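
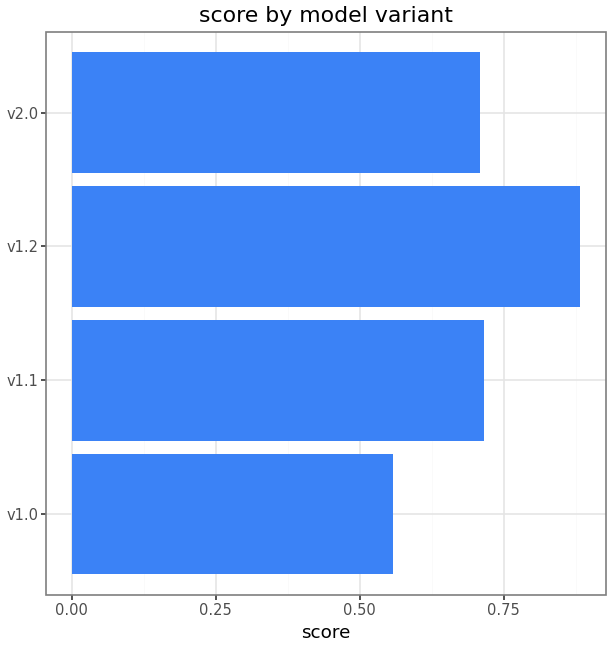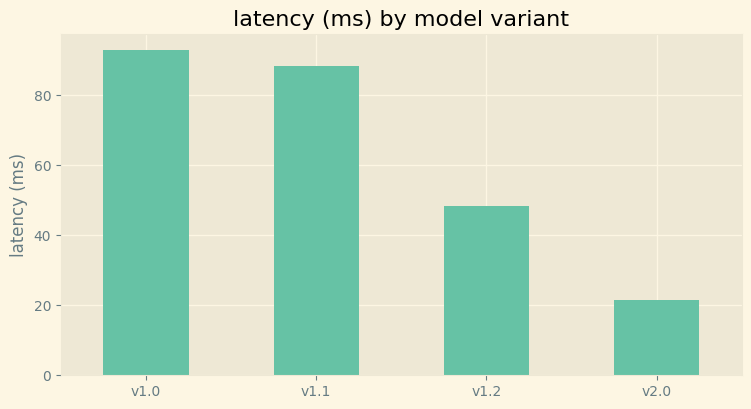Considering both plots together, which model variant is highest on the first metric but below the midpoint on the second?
v1.2

Chart 2 median latency (ms) ≈ 70; below-median model variants: v1.2, v2.0. Among those, v1.2 has the highest score (≈ 0.9).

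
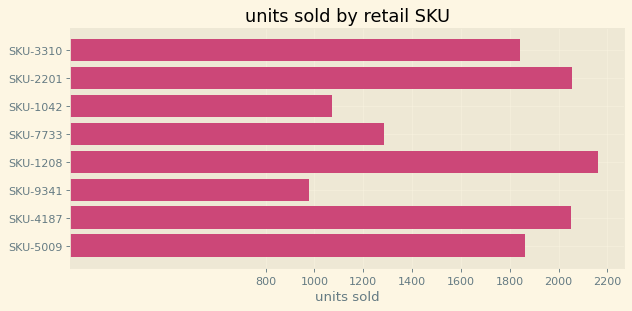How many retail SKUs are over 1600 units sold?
Above 1600: SKU-3310, SKU-2201, SKU-1208, SKU-4187, SKU-5009.

5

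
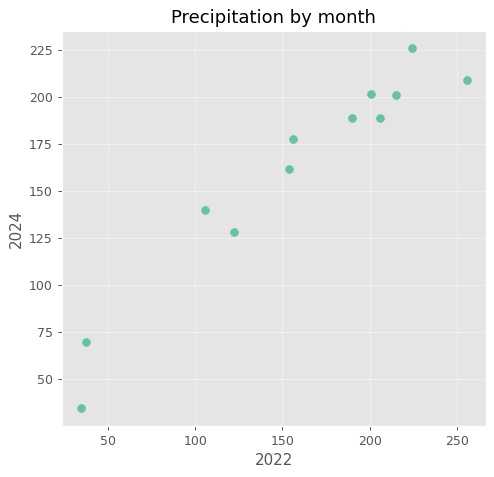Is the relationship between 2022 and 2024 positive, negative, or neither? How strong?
Points are positively correlated; strong (|r| ≈ 1.0).

positive, strong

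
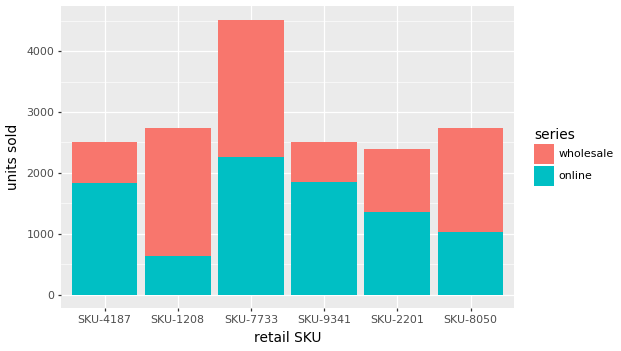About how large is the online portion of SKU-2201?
online top ≈ 1500, bottom ≈ 0; segment ≈ 1500.

≈ 1500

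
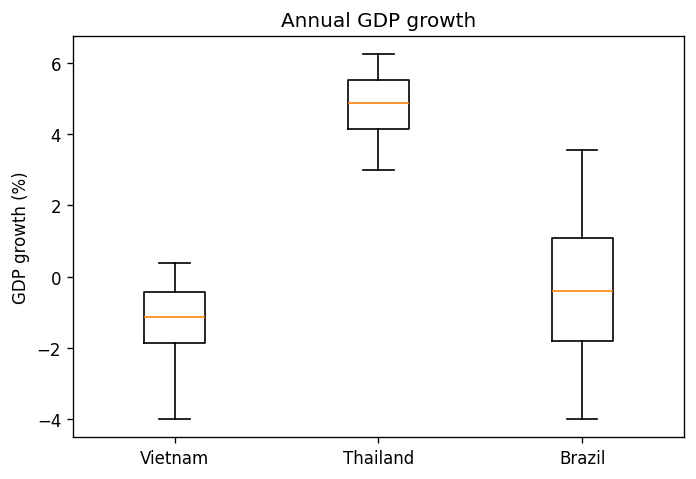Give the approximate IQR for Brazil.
Q3 ≈ 1.0, Q1 ≈ -2.0; IQR ≈ 3.0.

≈ 3.0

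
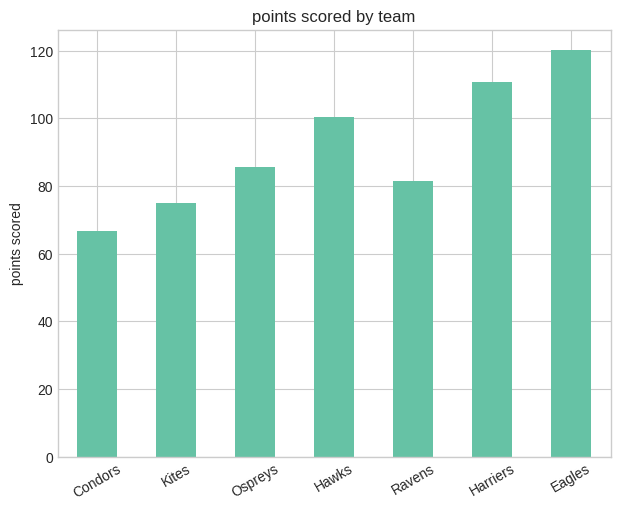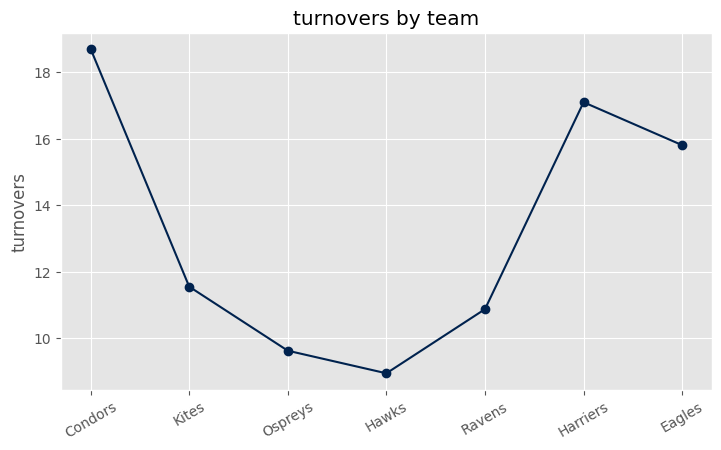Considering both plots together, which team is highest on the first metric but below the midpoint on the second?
Hawks

Chart 2 median turnovers ≈ 12; below-median teams: Ospreys, Hawks, Ravens. Among those, Hawks has the highest points scored (≈ 100).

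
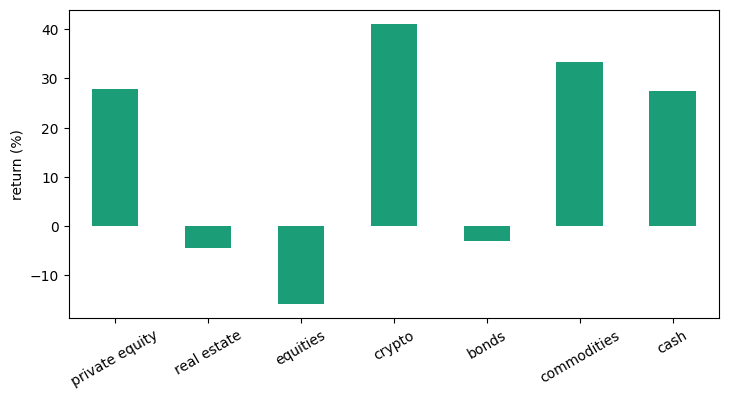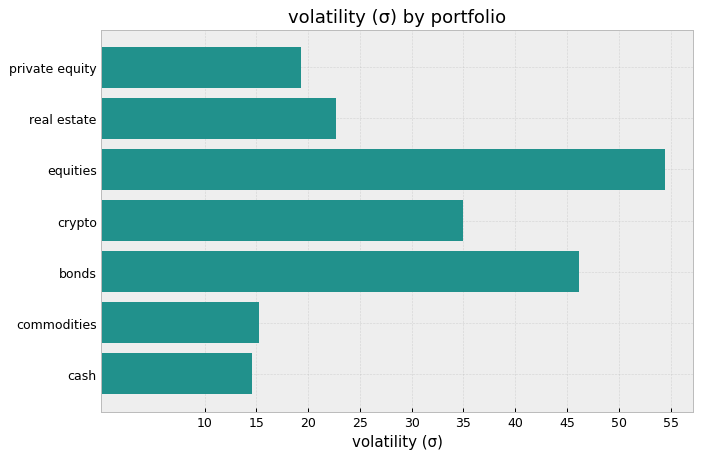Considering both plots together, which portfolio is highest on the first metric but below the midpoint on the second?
Chart 2 median volatility (σ) ≈ 25; below-median portfolios: private equity, commodities, cash. Among those, commodities has the highest return (%) (≈ 35).

commodities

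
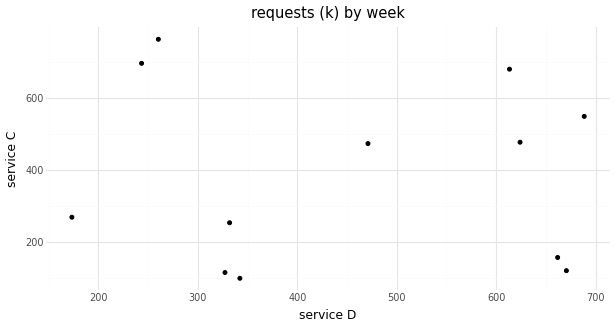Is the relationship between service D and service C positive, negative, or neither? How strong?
Points are roughly uncorrelated; weak (|r| ≈ 0.0).

no clear correlation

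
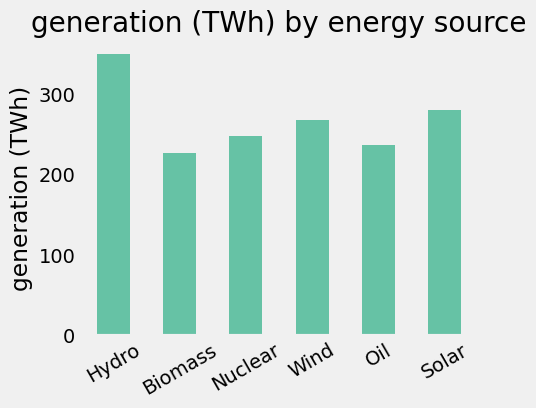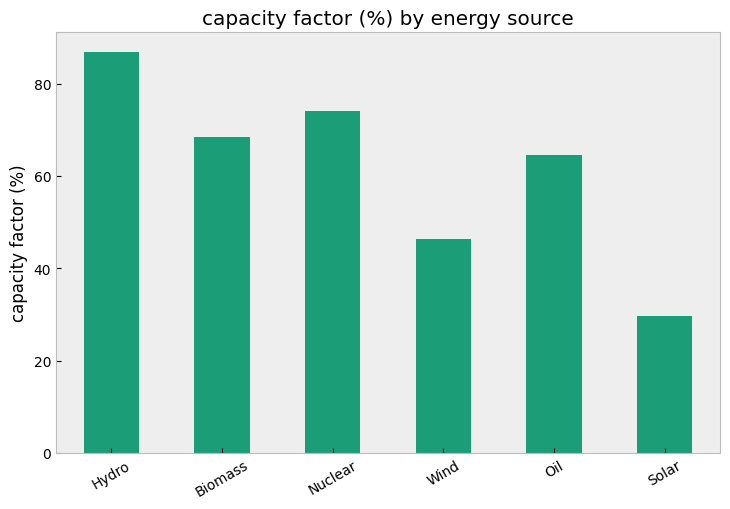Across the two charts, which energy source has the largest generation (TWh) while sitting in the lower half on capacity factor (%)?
Solar

Chart 2 median capacity factor (%) ≈ 70; below-median energy sources: Wind, Oil, Solar. Among those, Solar has the highest generation (TWh) (≈ 300).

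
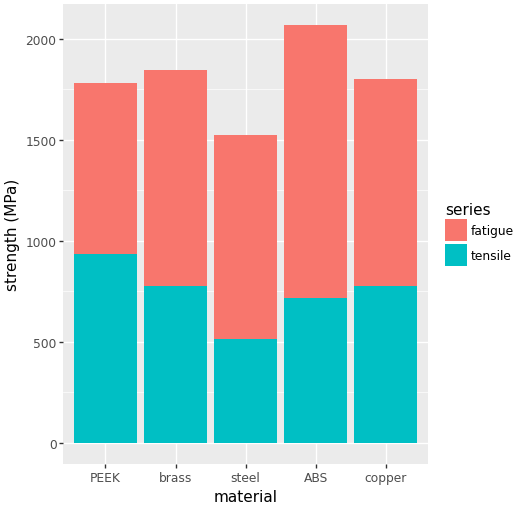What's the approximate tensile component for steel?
tensile top ≈ 600, bottom ≈ 0; segment ≈ 600.

≈ 600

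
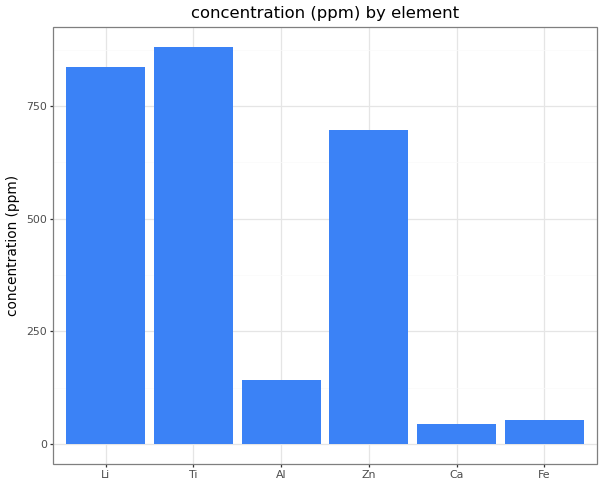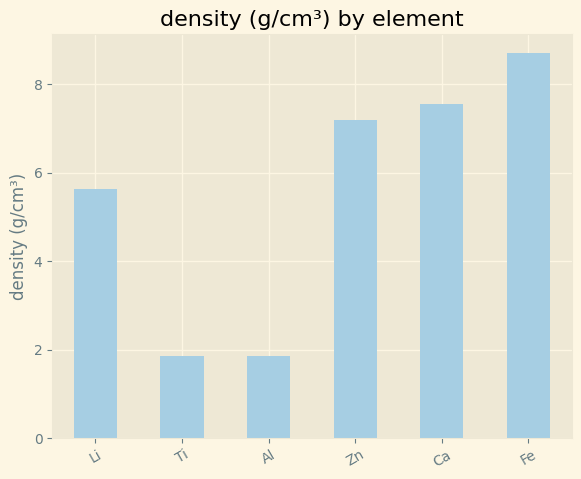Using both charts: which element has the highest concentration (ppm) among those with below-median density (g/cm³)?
Ti

Chart 2 median density (g/cm³) ≈ 6; below-median elements: Li, Ti, Al. Among those, Ti has the highest concentration (ppm) (≈ 900).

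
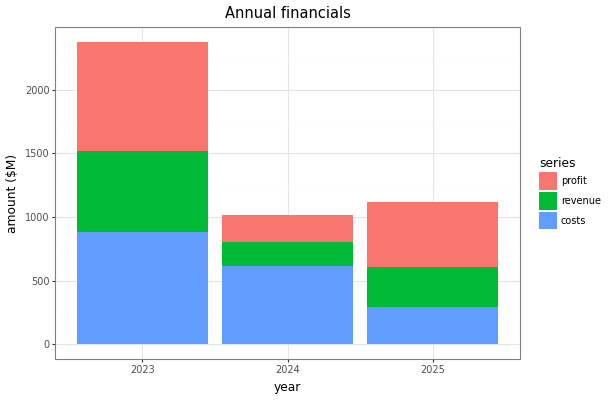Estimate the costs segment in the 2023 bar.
≈ 800

costs top ≈ 800, bottom ≈ 0; segment ≈ 800.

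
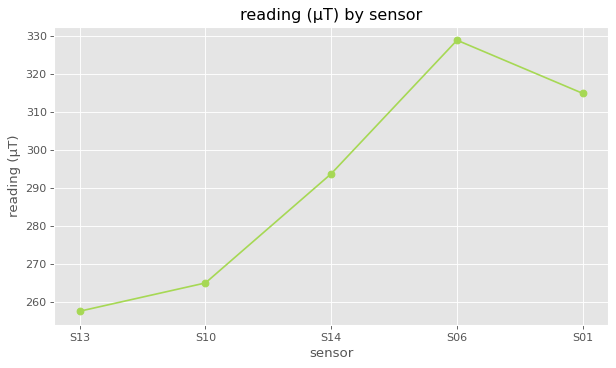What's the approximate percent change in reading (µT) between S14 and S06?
S14 ≈ 290, S06 ≈ 330; (330 − 290) / 290 ≈ +13.8%.

≈ +13.8%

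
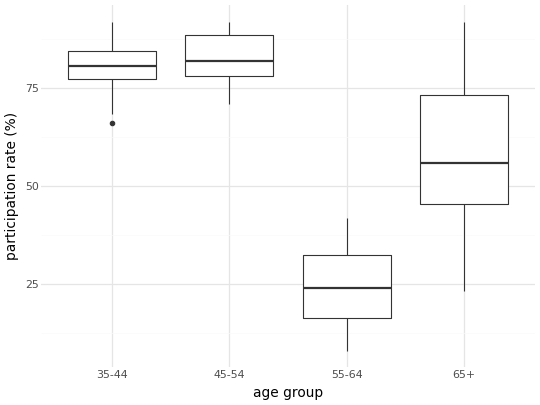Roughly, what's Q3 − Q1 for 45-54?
≈ 10

Q3 ≈ 90, Q1 ≈ 80; IQR ≈ 10.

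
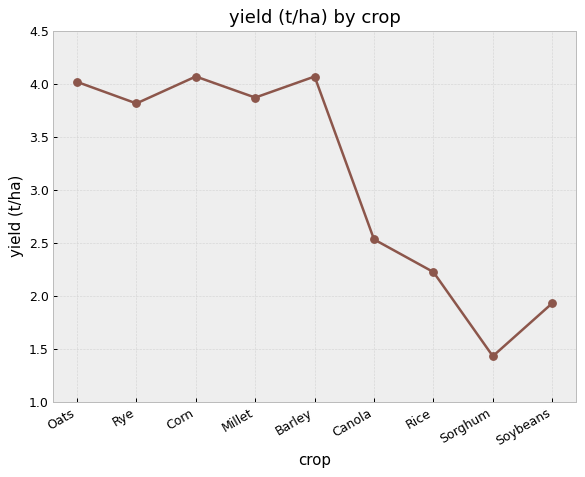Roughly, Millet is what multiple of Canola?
Millet ≈ 4.0, Canola ≈ 2.5; 4.0/2.5 ≈ 1.6.

≈ 1.6×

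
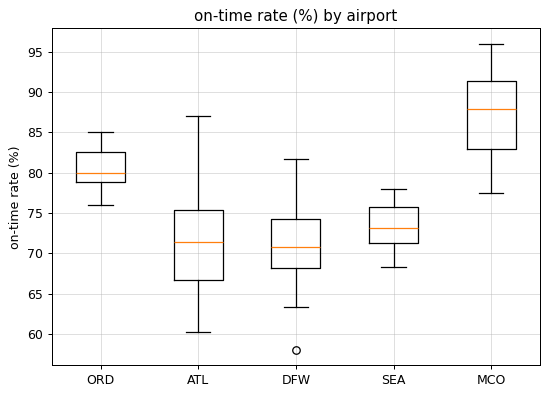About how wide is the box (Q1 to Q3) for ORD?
≈ 4

Q3 ≈ 82, Q1 ≈ 78; IQR ≈ 4.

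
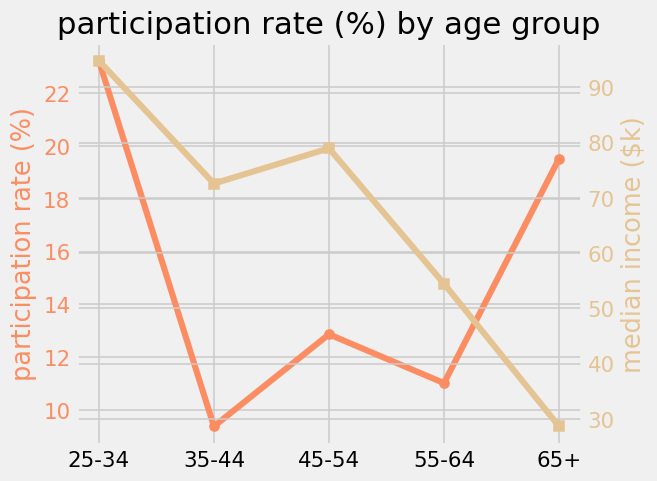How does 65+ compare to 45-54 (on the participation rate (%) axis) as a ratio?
65+ ≈ 20, 45-54 ≈ 12; 20/12 ≈ 1.67.

≈ 1.67×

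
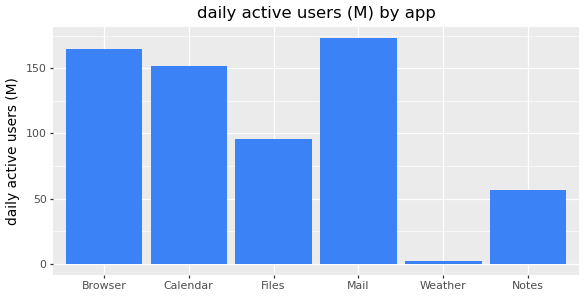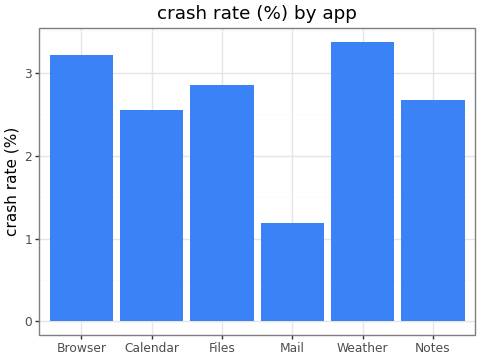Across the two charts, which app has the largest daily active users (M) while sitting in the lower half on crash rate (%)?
Mail

Chart 2 median crash rate (%) ≈ 3; below-median apps: Calendar, Mail, Notes. Among those, Mail has the highest daily active users (M) (≈ 180).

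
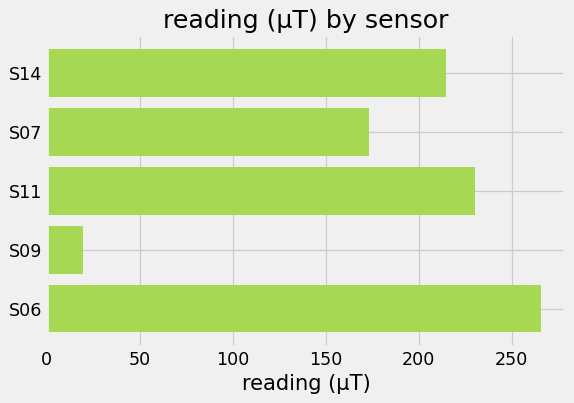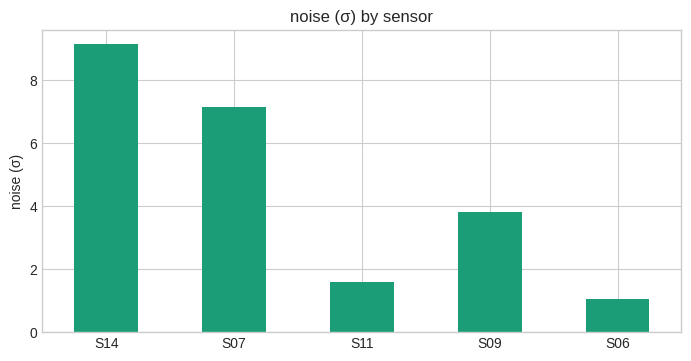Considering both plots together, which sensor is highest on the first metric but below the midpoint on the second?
S06

Chart 2 median noise (σ) ≈ 4; below-median sensors: S11, S06. Among those, S06 has the highest reading (µT) (≈ 275).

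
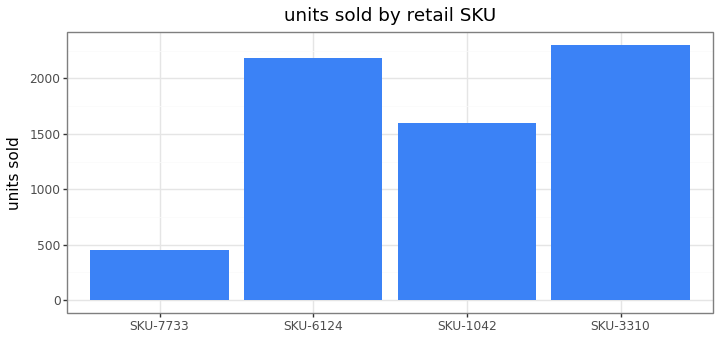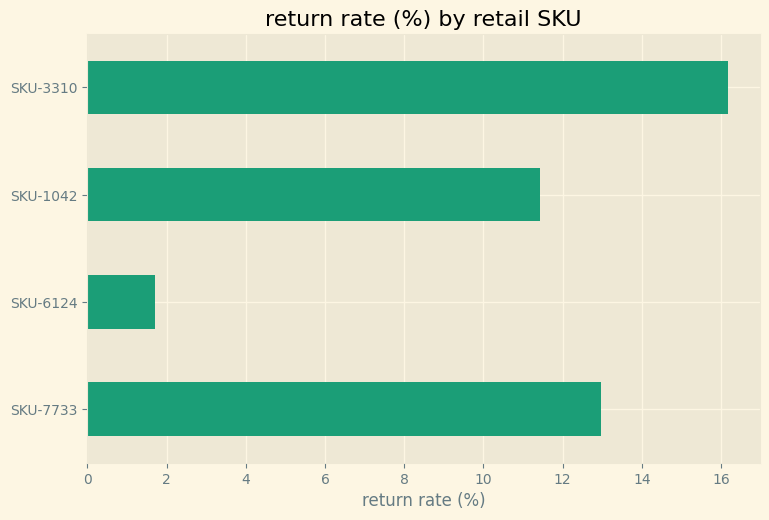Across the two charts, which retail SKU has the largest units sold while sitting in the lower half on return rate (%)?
SKU-6124

Chart 2 median return rate (%) ≈ 12; below-median retail SKUs: SKU-6124, SKU-1042. Among those, SKU-6124 has the highest units sold (≈ 2000).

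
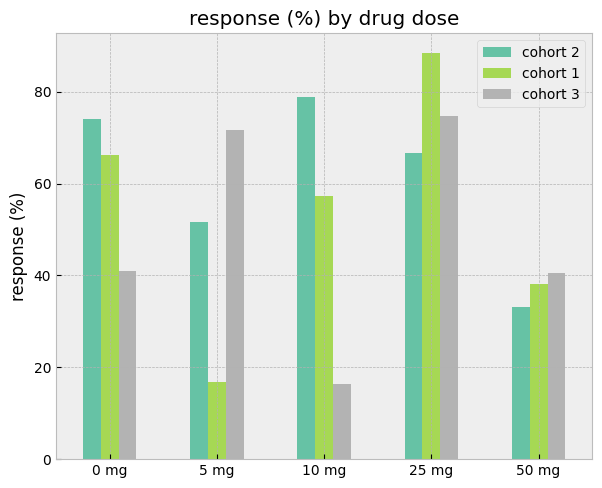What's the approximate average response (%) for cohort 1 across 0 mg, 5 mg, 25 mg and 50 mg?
(70 + 20 + 90 + 40) / 4 ≈ 55.

≈ 55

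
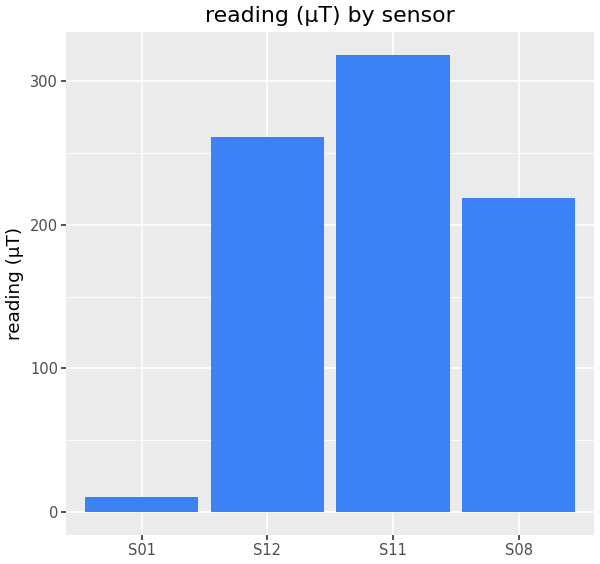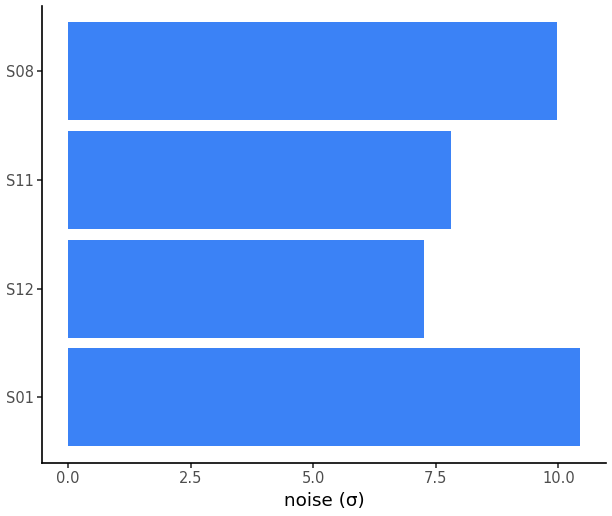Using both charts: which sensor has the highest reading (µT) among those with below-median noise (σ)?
S11

Chart 2 median noise (σ) ≈ 9; below-median sensors: S12, S11. Among those, S11 has the highest reading (µT) (≈ 300).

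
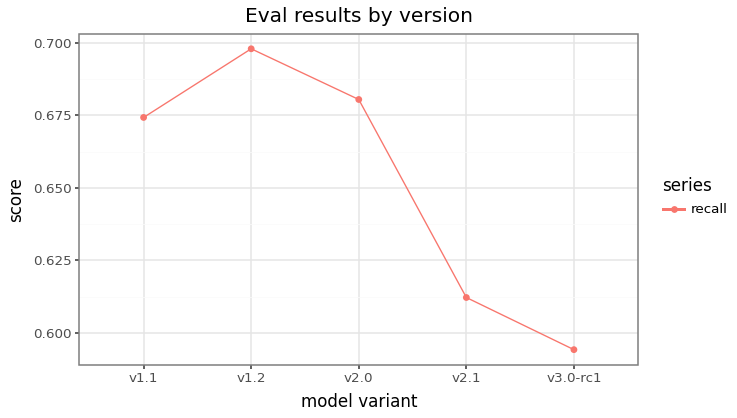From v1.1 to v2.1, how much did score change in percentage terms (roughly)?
v1.1 ≈ 0.67, v2.1 ≈ 0.61; (0.61 − 0.67) / 0.67 ≈ -9%.

≈ -9%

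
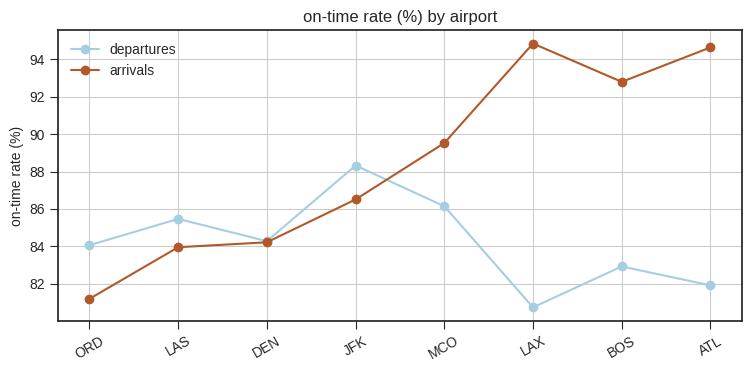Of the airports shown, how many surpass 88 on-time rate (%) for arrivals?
Above 88: MCO, LAX, BOS, ATL.

4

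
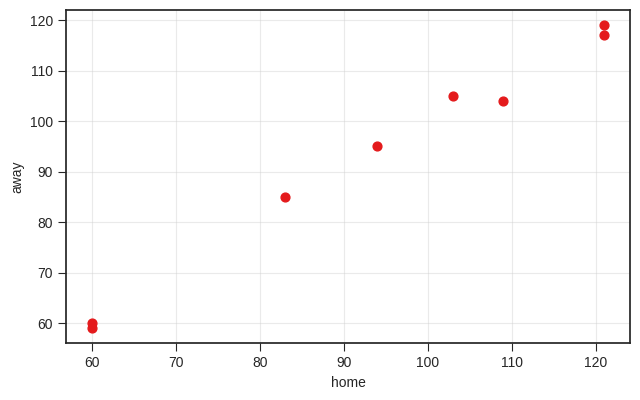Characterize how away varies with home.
Points are positively correlated; strong (|r| ≈ 1.0).

positive, strong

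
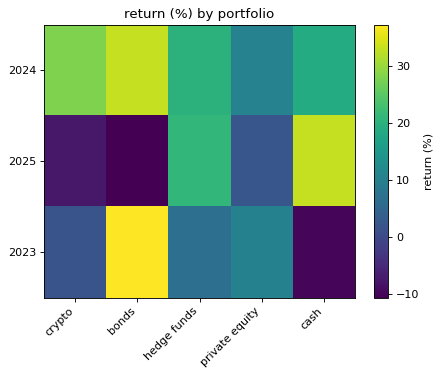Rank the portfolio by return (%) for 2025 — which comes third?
Top 4 for 2025: cash ≈ 35, hedge funds ≈ 20, private equity ≈ 0, crypto ≈ -10.

private equity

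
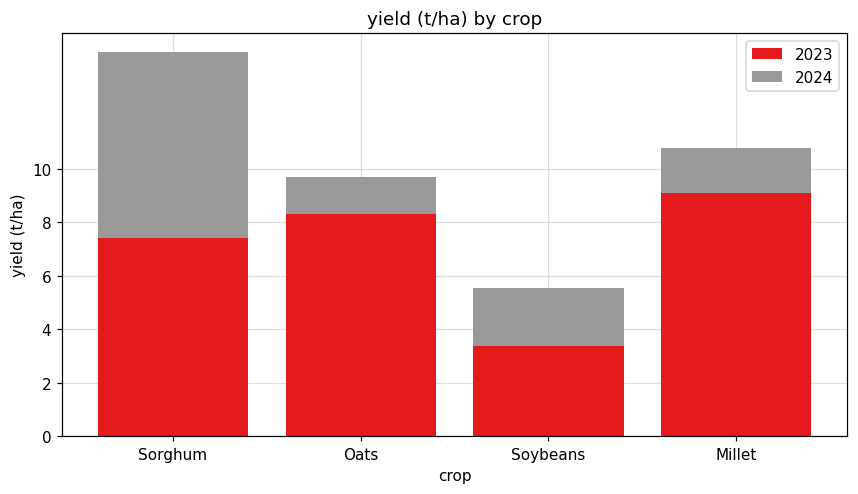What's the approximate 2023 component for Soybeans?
2023 top ≈ 4, bottom ≈ 0; segment ≈ 4.

≈ 4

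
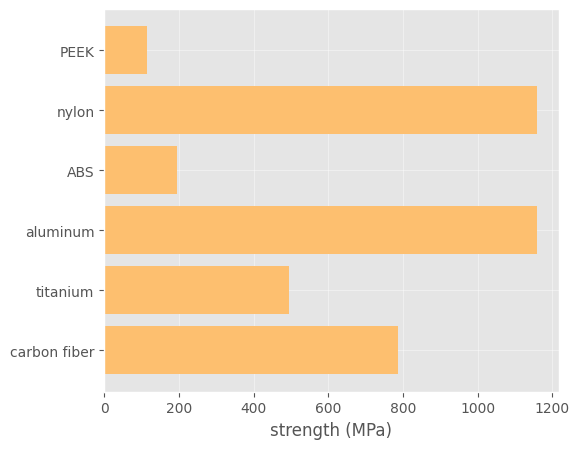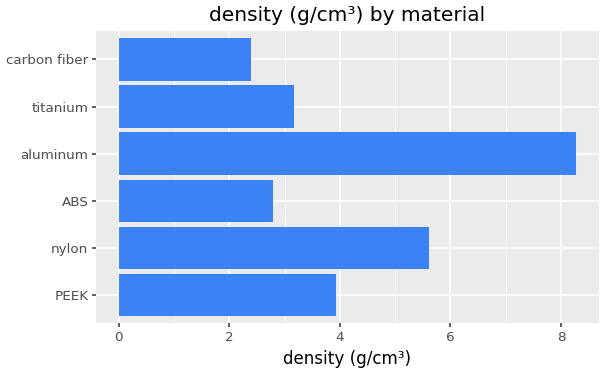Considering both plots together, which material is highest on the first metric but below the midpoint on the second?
carbon fiber

Chart 2 median density (g/cm³) ≈ 4; below-median materials: ABS, titanium, carbon fiber. Among those, carbon fiber has the highest strength (MPa) (≈ 800).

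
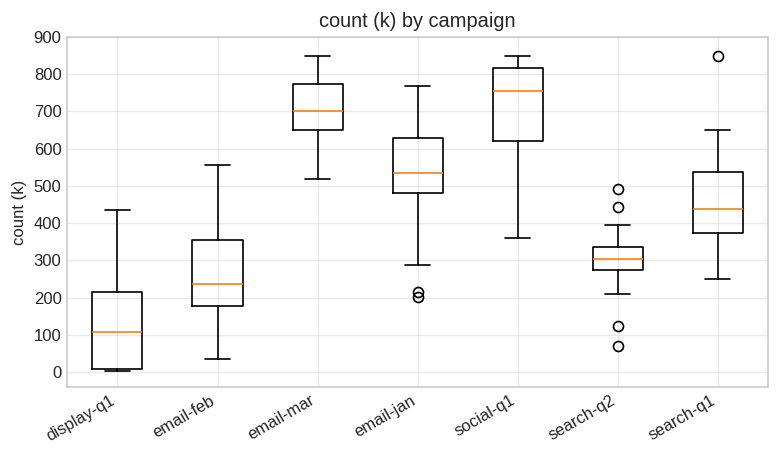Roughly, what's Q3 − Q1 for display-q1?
Q3 ≈ 200, Q1 ≈ 0; IQR ≈ 200.

≈ 200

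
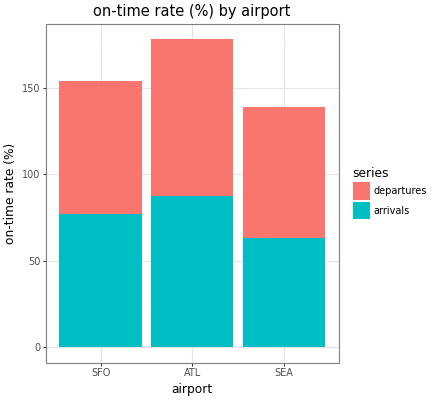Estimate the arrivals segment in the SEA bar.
≈ 60

arrivals top ≈ 60, bottom ≈ 0; segment ≈ 60.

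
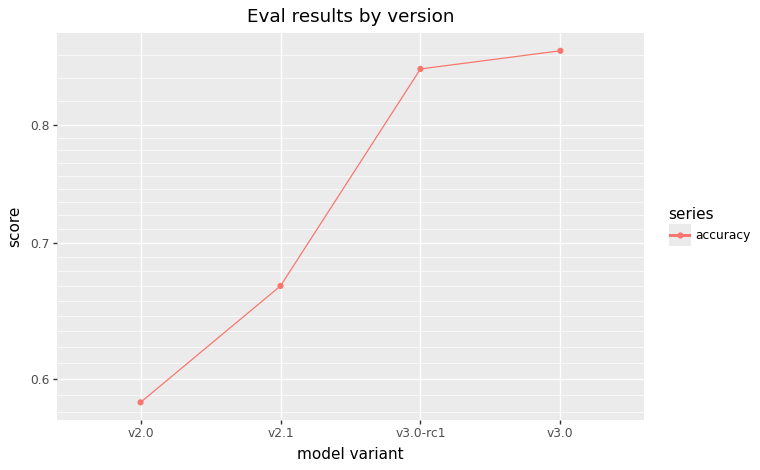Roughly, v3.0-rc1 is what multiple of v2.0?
≈ 1.42×

v3.0-rc1 ≈ 0.85, v2.0 ≈ 0.60; 0.85/0.60 ≈ 1.42.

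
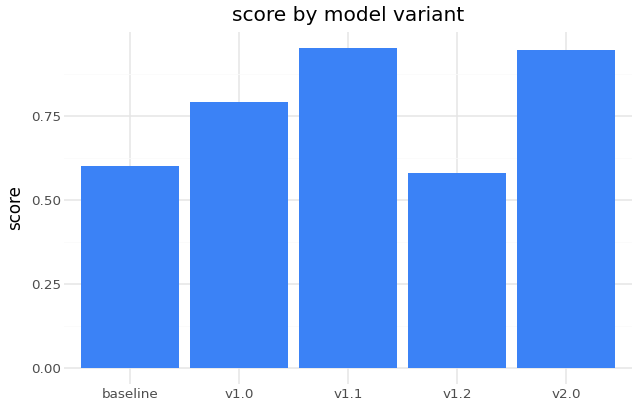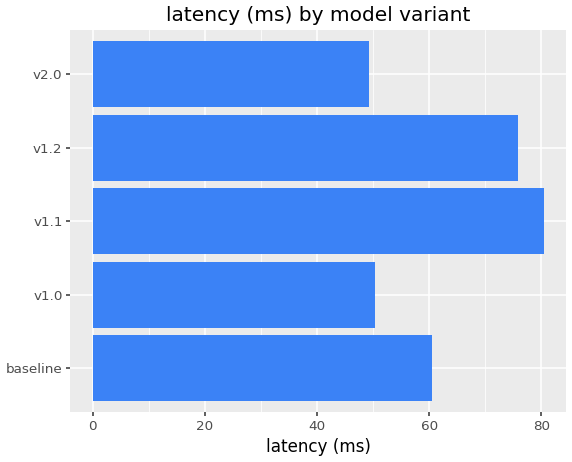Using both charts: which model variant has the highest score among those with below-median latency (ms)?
Chart 2 median latency (ms) ≈ 60; below-median model variants: v1.0, v2.0. Among those, v2.0 has the highest score (≈ 0.9).

v2.0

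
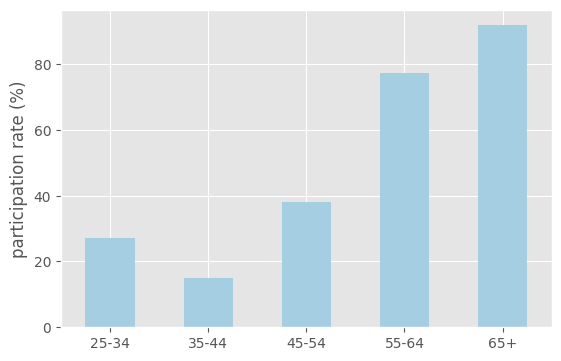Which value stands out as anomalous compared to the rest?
65+

65+ ≈ 90; the rest sit between ≈ 10 and ≈ 80.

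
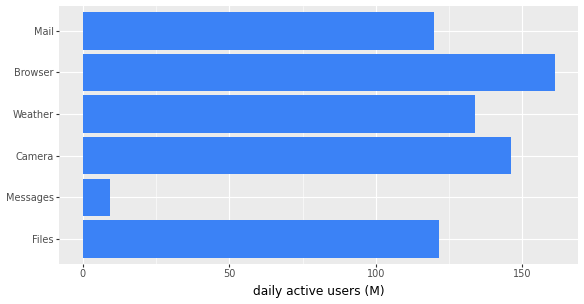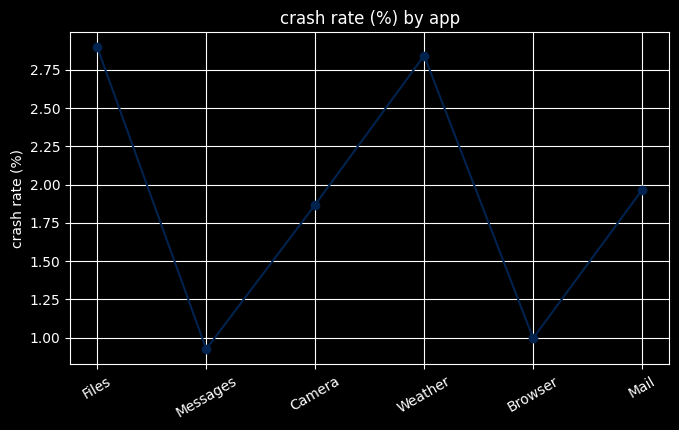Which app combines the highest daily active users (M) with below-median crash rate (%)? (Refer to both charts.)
Chart 2 median crash rate (%) ≈ 2; below-median apps: Messages, Camera, Browser. Among those, Browser has the highest daily active users (M) (≈ 160).

Browser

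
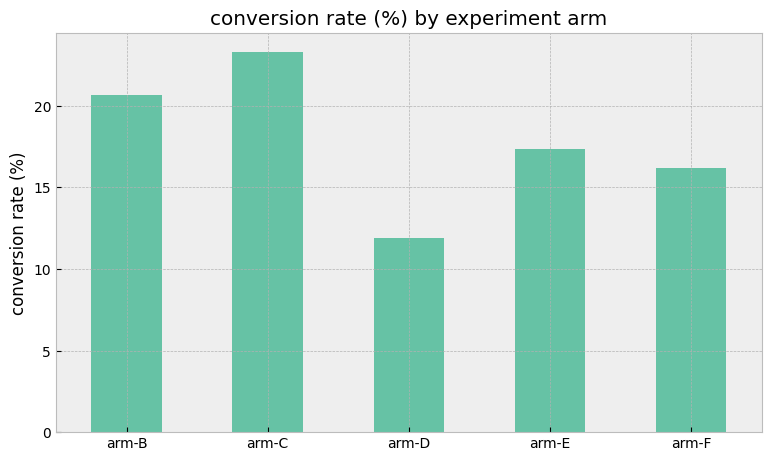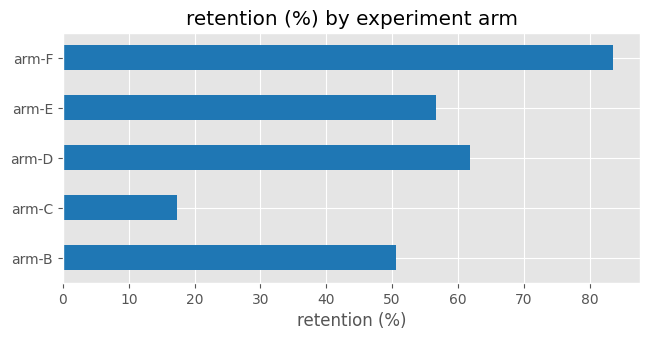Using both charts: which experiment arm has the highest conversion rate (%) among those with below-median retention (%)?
Chart 2 median retention (%) ≈ 60; below-median experiment arms: arm-B, arm-C. Among those, arm-C has the highest conversion rate (%) (≈ 25).

arm-C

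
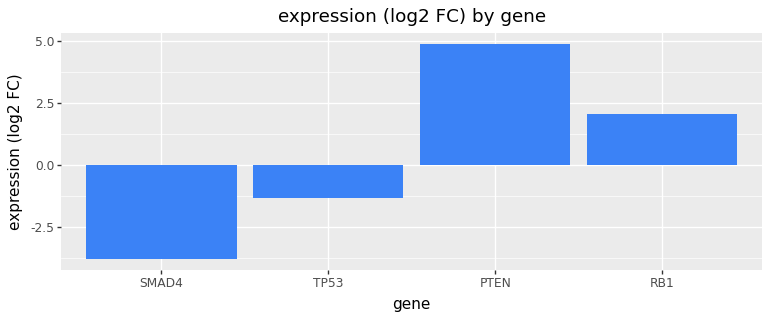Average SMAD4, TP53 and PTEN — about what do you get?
≈ 0

(-4 + -1 + 5) / 3 ≈ 0.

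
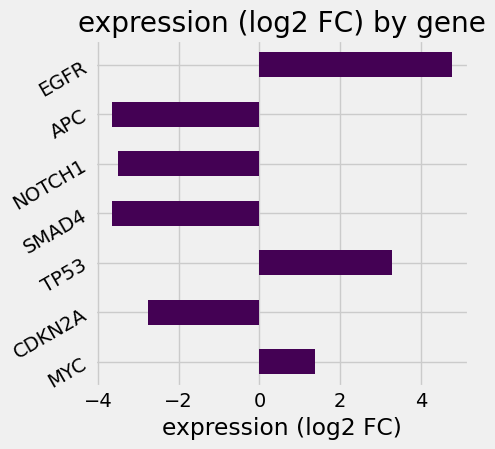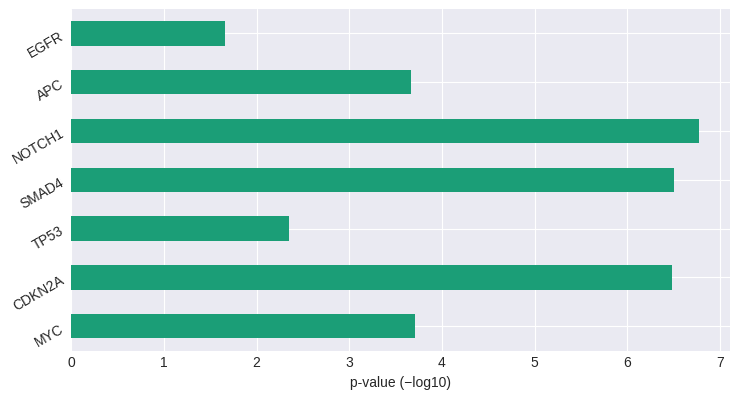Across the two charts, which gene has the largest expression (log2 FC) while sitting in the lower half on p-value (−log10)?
EGFR

Chart 2 median p-value (−log10) ≈ 4; below-median genes: TP53, APC, EGFR. Among those, EGFR has the highest expression (log2 FC) (≈ 5).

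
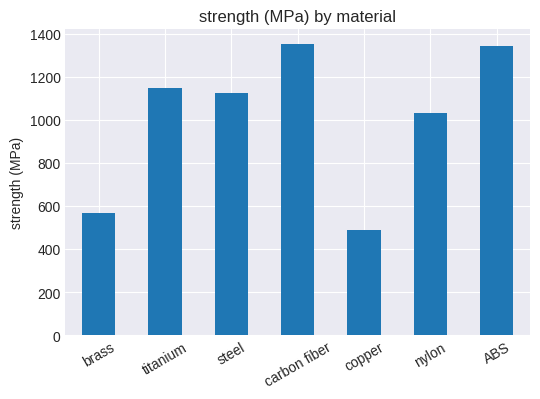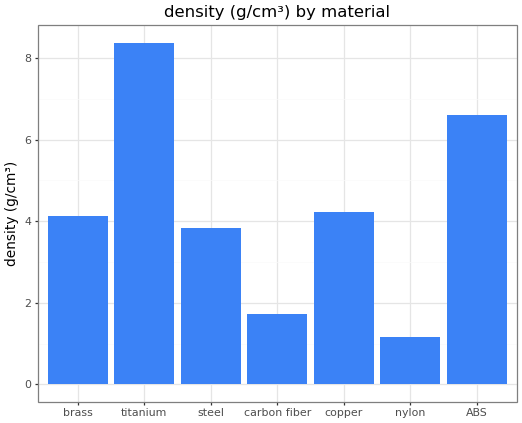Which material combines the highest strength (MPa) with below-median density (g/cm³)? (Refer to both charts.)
carbon fiber

Chart 2 median density (g/cm³) ≈ 4; below-median materials: steel, carbon fiber, nylon. Among those, carbon fiber has the highest strength (MPa) (≈ 1400).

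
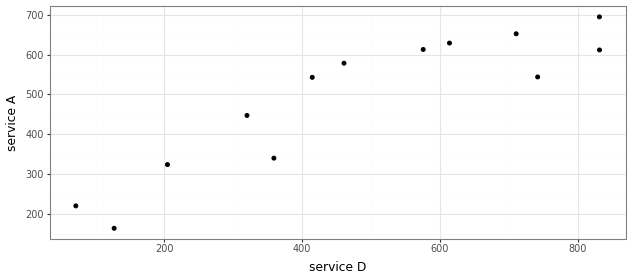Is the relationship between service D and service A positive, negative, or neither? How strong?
Points are positively correlated; strong (|r| ≈ 0.9).

positive, strong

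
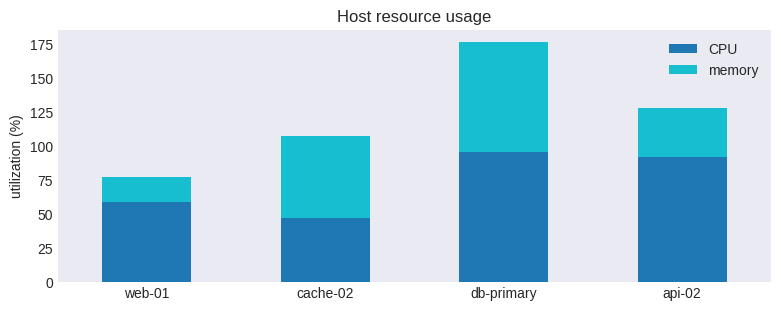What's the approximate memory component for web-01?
≈ 20

memory top ≈ 80, bottom ≈ 60; segment ≈ 20.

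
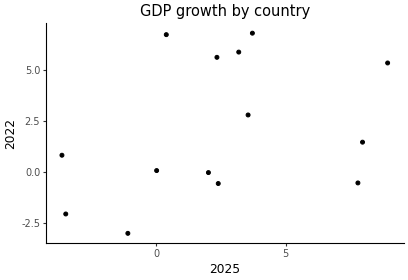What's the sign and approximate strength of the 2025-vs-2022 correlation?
Points are positively correlated; weak (|r| ≈ 0.3).

positive, weak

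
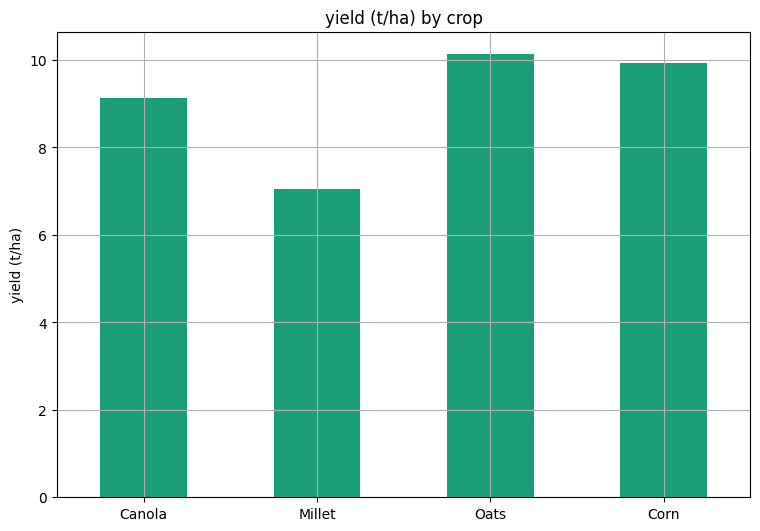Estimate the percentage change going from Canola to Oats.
Canola ≈ 9, Oats ≈ 10; (10 − 9) / 9 ≈ +11.1%.

≈ +11.1%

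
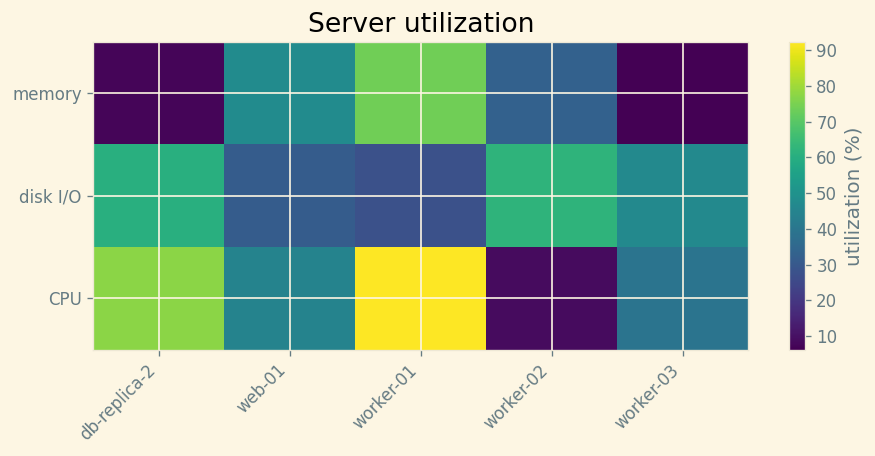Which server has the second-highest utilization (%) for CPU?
db-replica-2

Top 3 for CPU: worker-01 ≈ 90, db-replica-2 ≈ 80, web-01 ≈ 40.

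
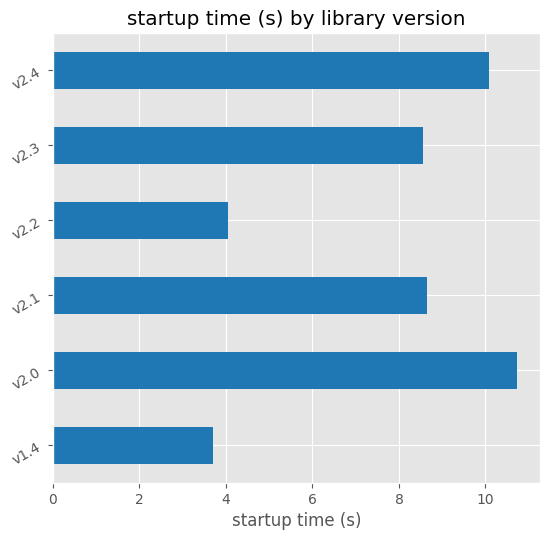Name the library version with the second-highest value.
Top 3: v2.0 ≈ 11, v2.4 ≈ 10, v2.1 ≈ 9.

v2.4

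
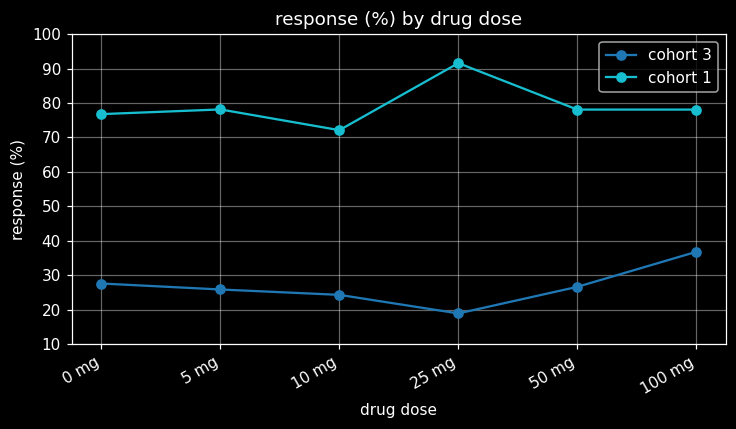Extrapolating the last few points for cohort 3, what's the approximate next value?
Last three: 20, 30, 40 → slope ≈ 10/step → next ≈ 50.

≈ 50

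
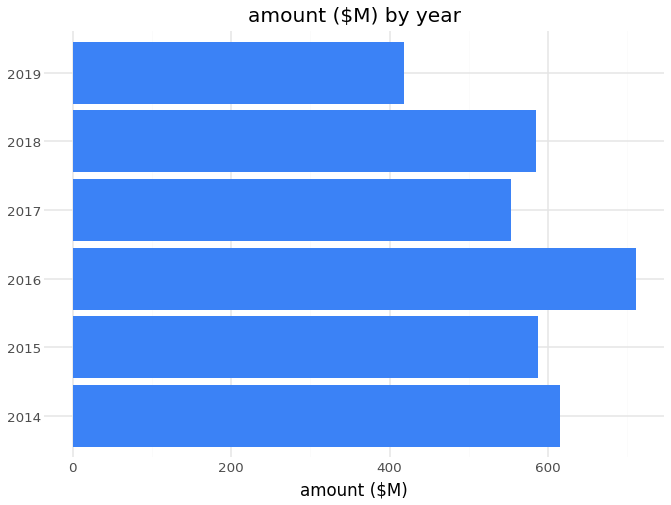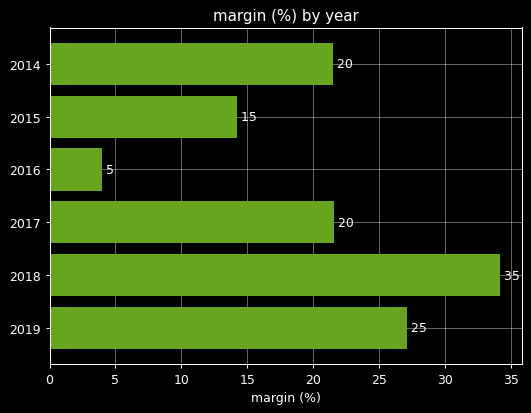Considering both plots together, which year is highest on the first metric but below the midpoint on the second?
2016

Chart 2 median margin (%) ≈ 20; below-median years: 2014, 2015, 2016. Among those, 2016 has the highest amount ($M) (≈ 700).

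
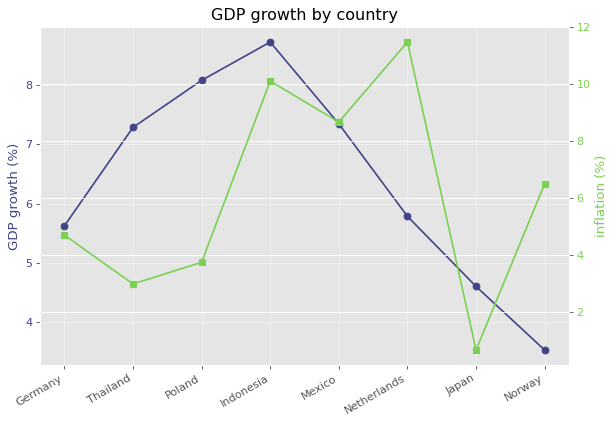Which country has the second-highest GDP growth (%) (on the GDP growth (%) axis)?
Top 3 (on the GDP growth (%) axis): Indonesia ≈ 8.5, Poland ≈ 8.0, Mexico ≈ 7.5.

Poland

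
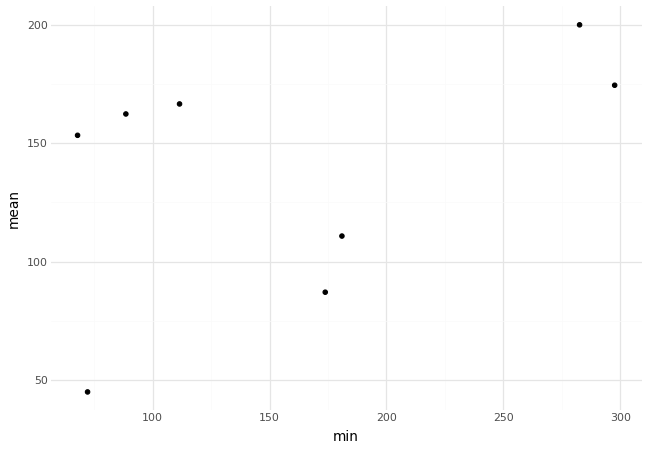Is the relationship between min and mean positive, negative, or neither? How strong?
positive, moderate

Points are positively correlated; moderate (|r| ≈ 0.5).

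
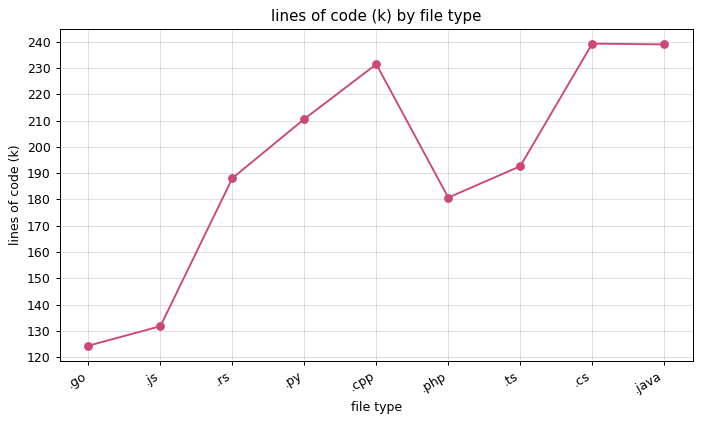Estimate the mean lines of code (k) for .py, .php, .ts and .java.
≈ 205

(210 + 180 + 190 + 240) / 4 ≈ 205.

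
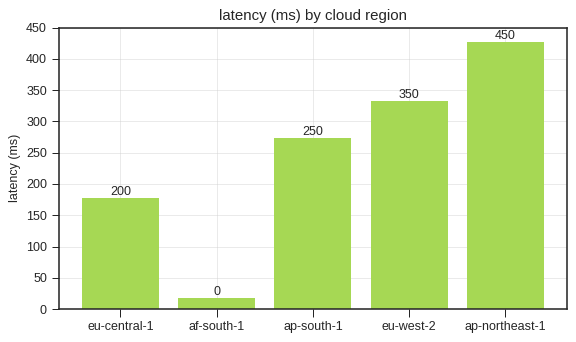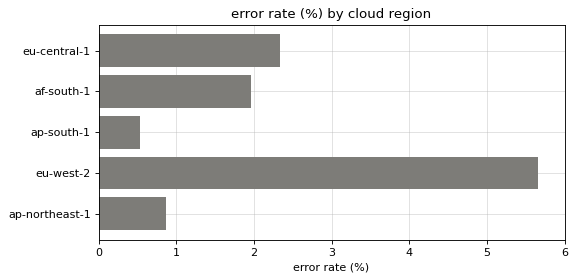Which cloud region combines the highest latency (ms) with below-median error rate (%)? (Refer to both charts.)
Chart 2 median error rate (%) ≈ 2; below-median cloud regions: ap-south-1, ap-northeast-1. Among those, ap-northeast-1 has the highest latency (ms) (≈ 450).

ap-northeast-1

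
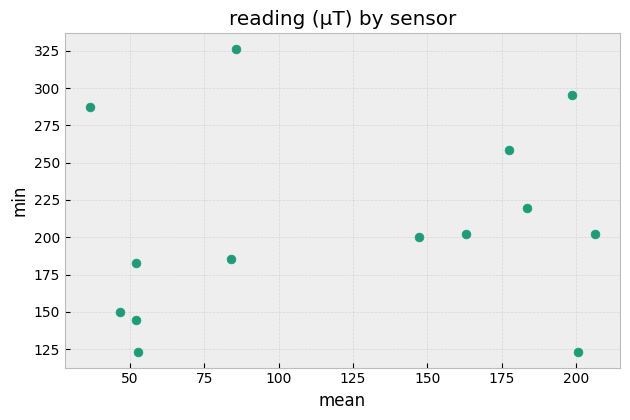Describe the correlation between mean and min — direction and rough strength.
Points are roughly uncorrelated; weak (|r| ≈ 0.2).

no clear correlation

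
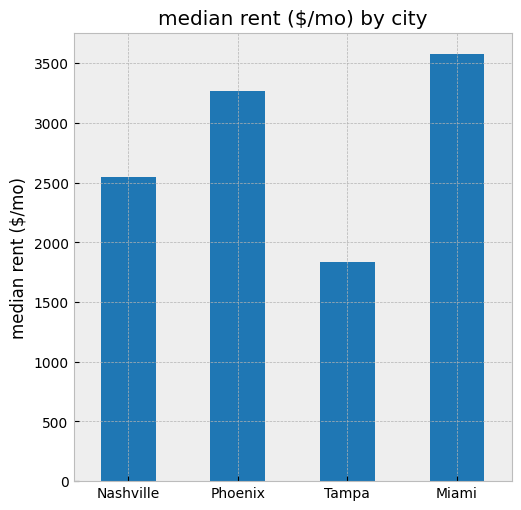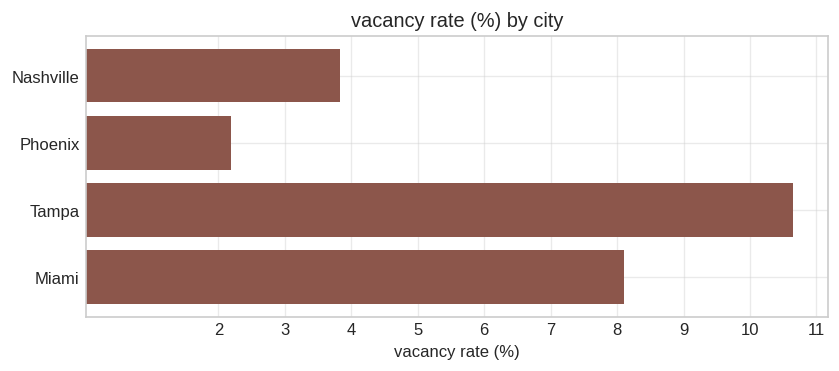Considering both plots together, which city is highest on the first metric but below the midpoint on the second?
Chart 2 median vacancy rate (%) ≈ 6; below-median cities: Nashville, Phoenix. Among those, Phoenix has the highest median rent ($/mo) (≈ 3500).

Phoenix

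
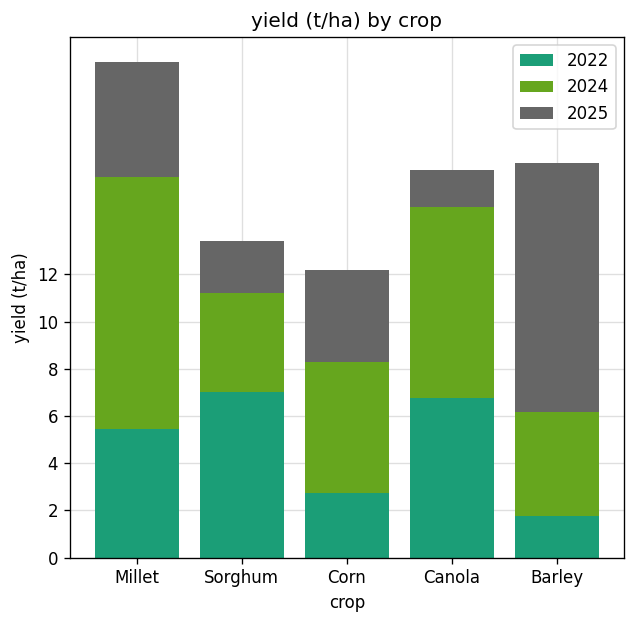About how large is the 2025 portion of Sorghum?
≈ 2

2025 top ≈ 14, bottom ≈ 12; segment ≈ 2.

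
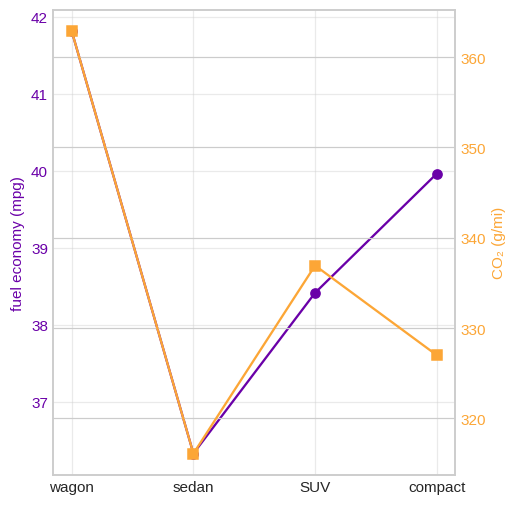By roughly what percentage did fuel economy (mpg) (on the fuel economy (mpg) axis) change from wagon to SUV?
wagon ≈ 42.0, SUV ≈ 38.5; (38.5 − 42.0) / 42.0 ≈ -8.3%.

≈ -8.3%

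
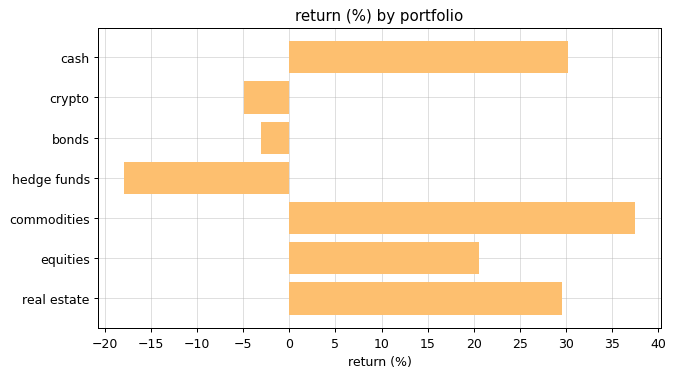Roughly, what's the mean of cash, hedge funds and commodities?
≈ 17

(30 + -20 + 40) / 3 ≈ 17.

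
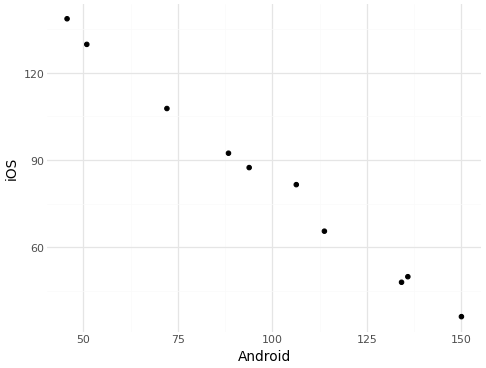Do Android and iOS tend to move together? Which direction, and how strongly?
negative, strong

Points are negatively correlated; strong (|r| ≈ 1.0).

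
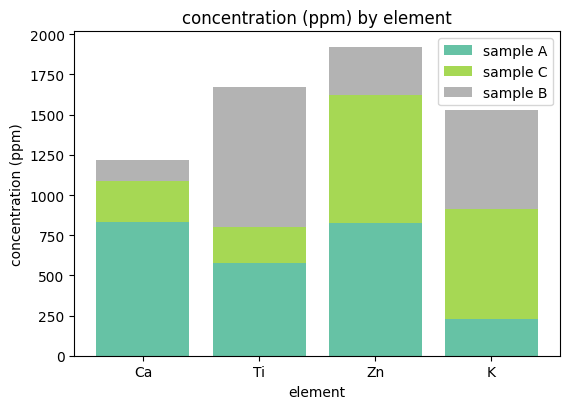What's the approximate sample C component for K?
sample C top ≈ 1000, bottom ≈ 200; segment ≈ 800.

≈ 800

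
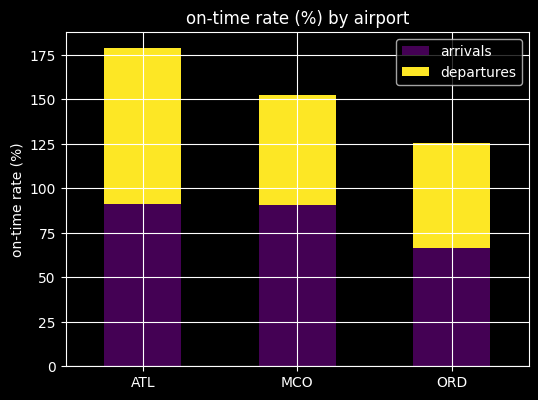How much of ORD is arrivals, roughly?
arrivals top ≈ 60, bottom ≈ 0; segment ≈ 60.

≈ 60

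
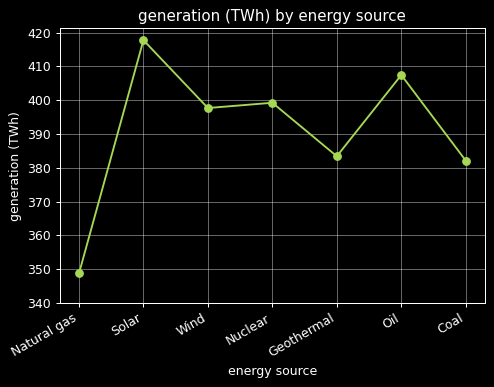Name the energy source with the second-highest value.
Top 3: Solar ≈ 420, Oil ≈ 410, Nuclear ≈ 400.

Oil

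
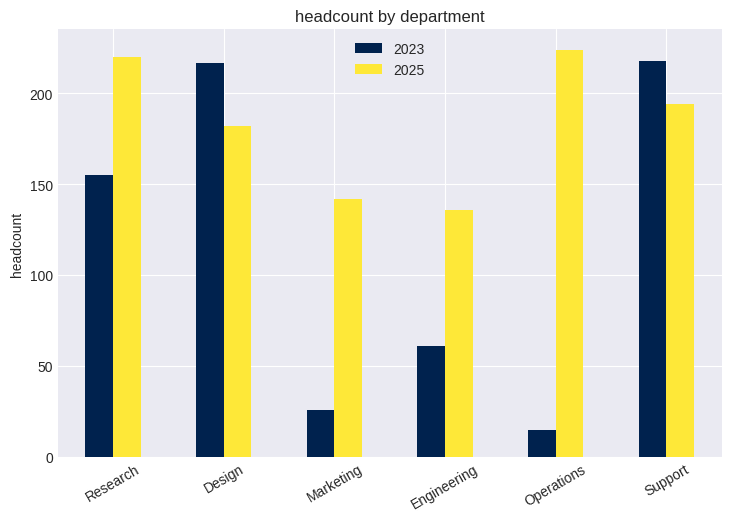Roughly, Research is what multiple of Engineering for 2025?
≈ 1.57×

Research ≈ 220, Engineering ≈ 140; 220/140 ≈ 1.57.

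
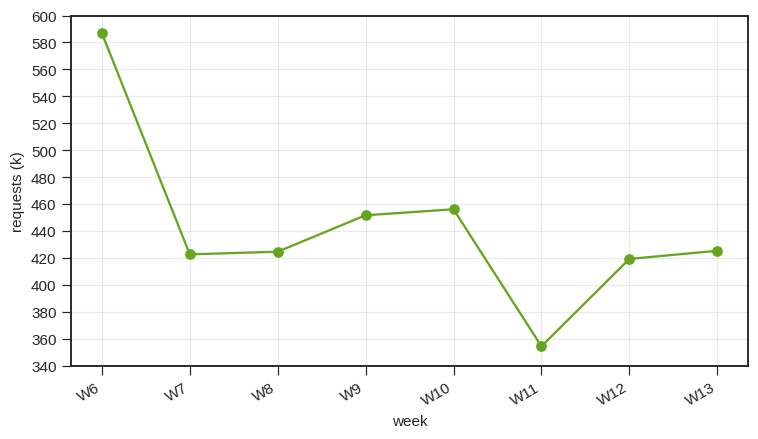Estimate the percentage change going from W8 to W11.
≈ -14.3%

W8 ≈ 420, W11 ≈ 360; (360 − 420) / 420 ≈ -14.3%.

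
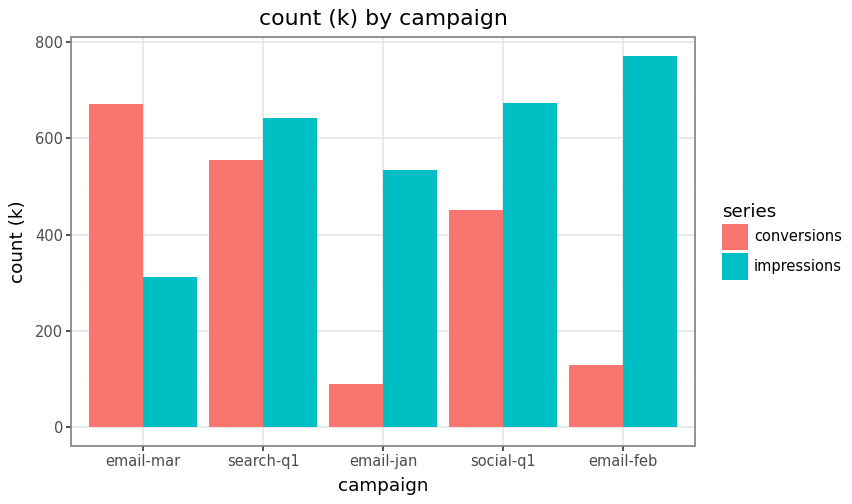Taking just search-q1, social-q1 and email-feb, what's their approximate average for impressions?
≈ 700

(600 + 700 + 800) / 3 ≈ 700.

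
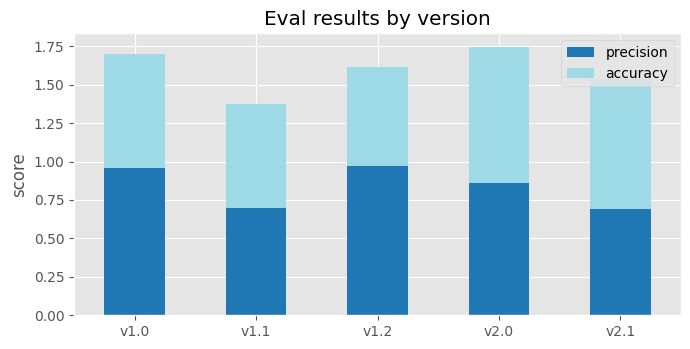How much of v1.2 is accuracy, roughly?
accuracy top ≈ 1.6, bottom ≈ 1.0; segment ≈ 0.6.

≈ 0.6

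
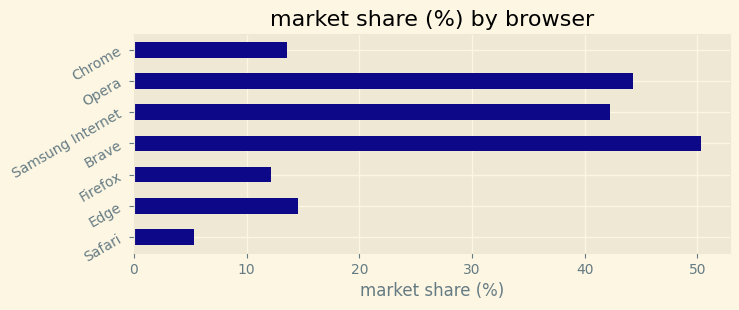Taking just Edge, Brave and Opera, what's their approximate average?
≈ 37

(15 + 50 + 45) / 3 ≈ 37.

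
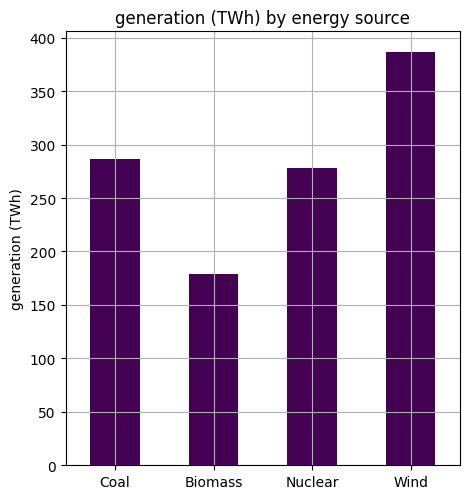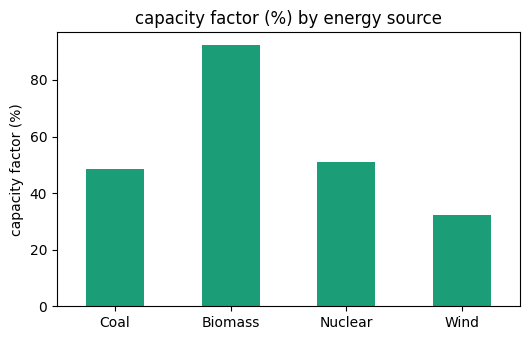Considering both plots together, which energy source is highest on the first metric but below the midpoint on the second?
Chart 2 median capacity factor (%) ≈ 50; below-median energy sources: Coal, Wind. Among those, Wind has the highest generation (TWh) (≈ 400).

Wind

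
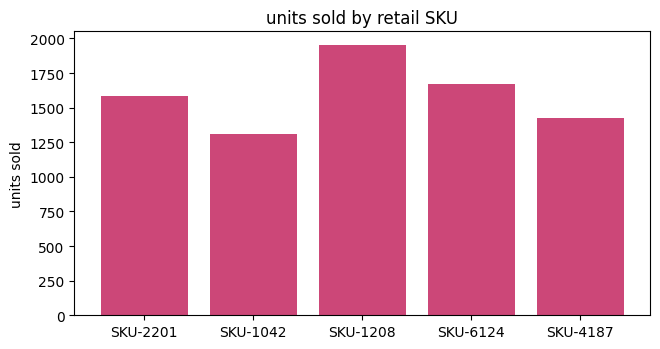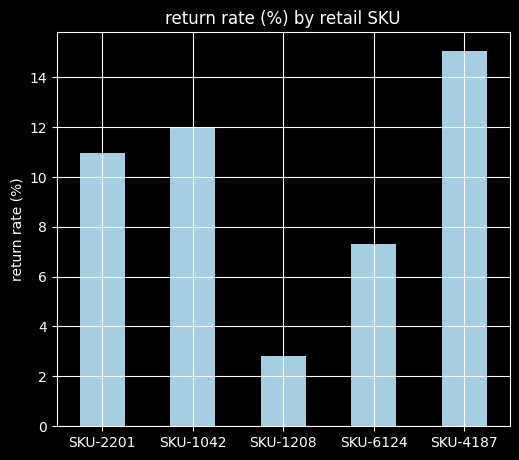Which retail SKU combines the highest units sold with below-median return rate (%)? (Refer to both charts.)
SKU-1208

Chart 2 median return rate (%) ≈ 10; below-median retail SKUs: SKU-1208, SKU-6124. Among those, SKU-1208 has the highest units sold (≈ 2000).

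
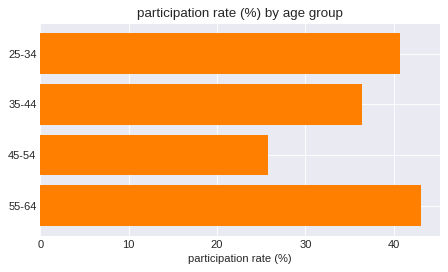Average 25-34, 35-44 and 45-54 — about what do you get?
≈ 33

(40 + 35 + 25) / 3 ≈ 33.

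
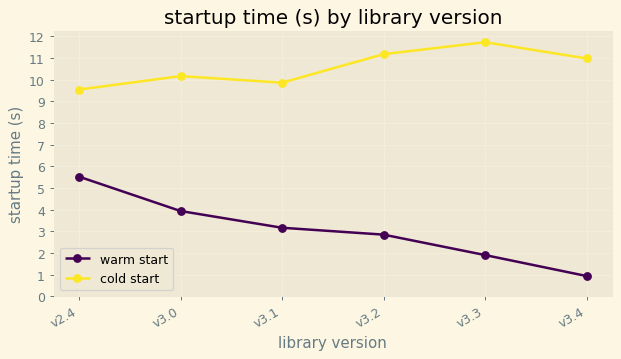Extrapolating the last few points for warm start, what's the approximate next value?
Last three: 3, 2, 1 → slope ≈ -1/step → next ≈ 0.

≈ 0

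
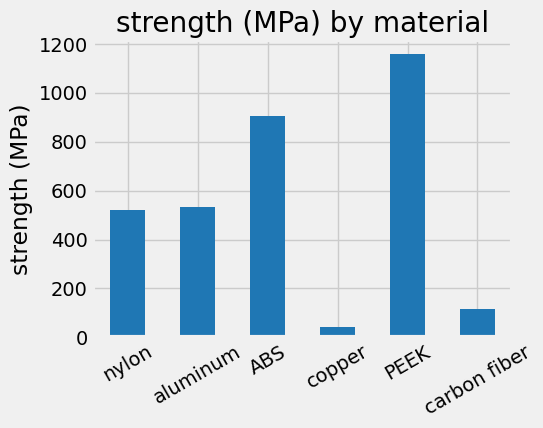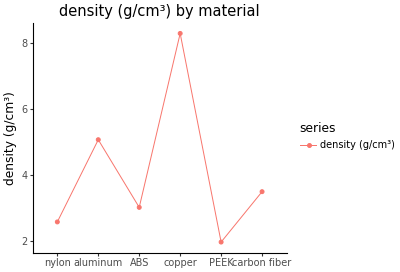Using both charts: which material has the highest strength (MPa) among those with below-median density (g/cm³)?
PEEK

Chart 2 median density (g/cm³) ≈ 3; below-median materials: nylon, ABS, PEEK. Among those, PEEK has the highest strength (MPa) (≈ 1200).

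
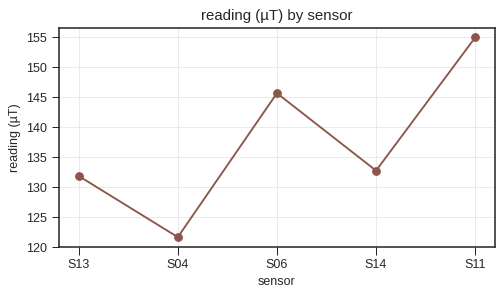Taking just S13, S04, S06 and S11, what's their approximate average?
≈ 138

(130 + 120 + 145 + 155) / 4 ≈ 138.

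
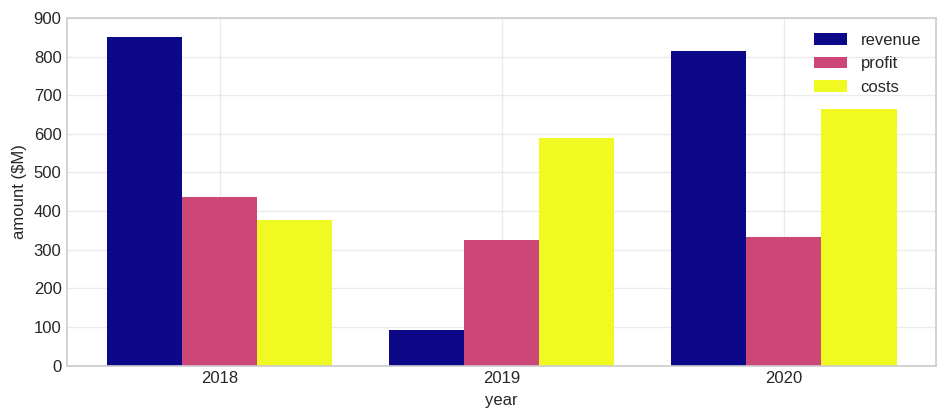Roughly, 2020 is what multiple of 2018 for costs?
≈ 1.75×

2020 ≈ 700, 2018 ≈ 400; 700/400 ≈ 1.75.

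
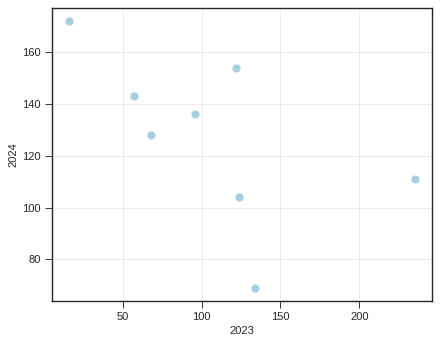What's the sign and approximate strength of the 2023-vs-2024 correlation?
negative, moderate

Points are negatively correlated; moderate (|r| ≈ 0.6).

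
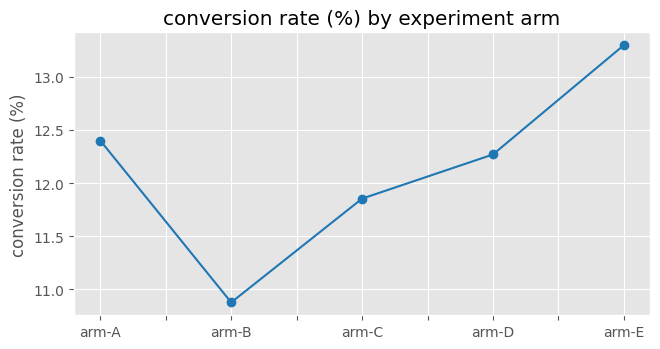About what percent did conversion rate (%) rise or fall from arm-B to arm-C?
arm-B ≈ 11.0, arm-C ≈ 12.0; (12.0 − 11.0) / 11.0 ≈ +9.1%.

≈ +9.1%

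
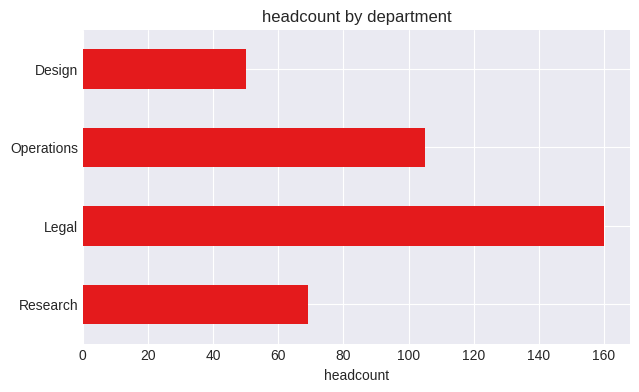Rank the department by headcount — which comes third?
Top 4: Legal ≈ 160, Operations ≈ 100, Research ≈ 60, Design ≈ 40.

Research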